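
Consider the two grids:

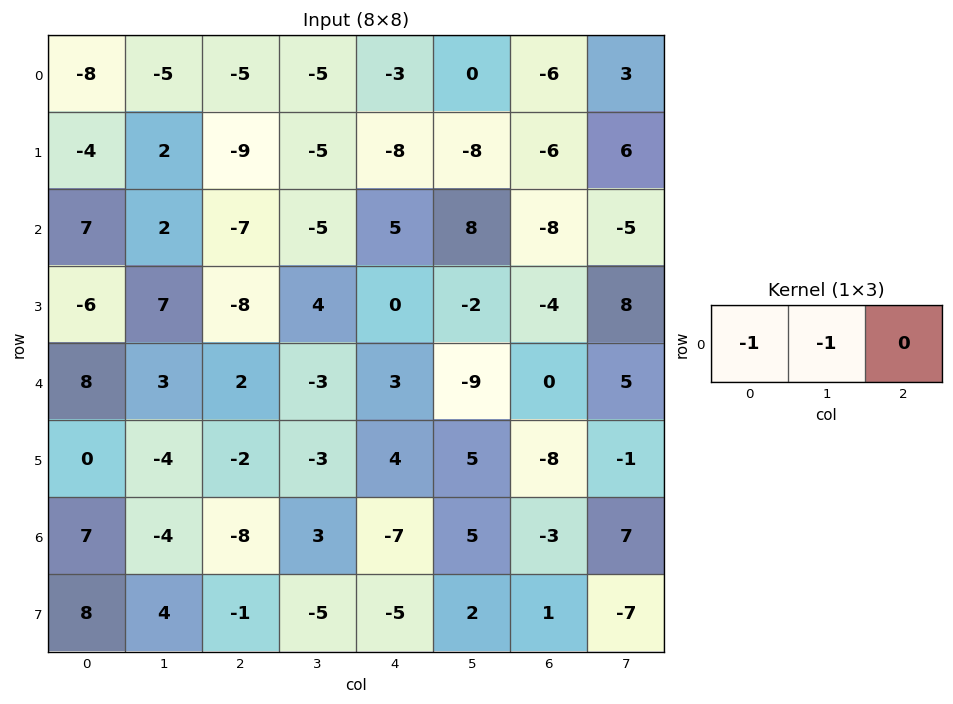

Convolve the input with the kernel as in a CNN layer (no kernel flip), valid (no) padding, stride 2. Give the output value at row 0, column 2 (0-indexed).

3

The receptive field on the input at this output position is [-3 0 -6]. Elementwise product with the kernel and sum: -3·-1 + 0·-1.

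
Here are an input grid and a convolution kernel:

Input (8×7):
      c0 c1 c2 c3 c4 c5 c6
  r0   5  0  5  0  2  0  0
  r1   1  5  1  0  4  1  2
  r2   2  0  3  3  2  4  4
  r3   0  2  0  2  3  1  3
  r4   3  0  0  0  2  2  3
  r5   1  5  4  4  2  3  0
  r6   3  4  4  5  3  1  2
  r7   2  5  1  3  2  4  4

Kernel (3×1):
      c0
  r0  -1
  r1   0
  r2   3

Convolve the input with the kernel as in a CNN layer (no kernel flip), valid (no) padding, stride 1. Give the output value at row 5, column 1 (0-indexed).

10

The receptive field on the input at this output position is [5 / 4 / 5]. Elementwise product with the kernel and sum: 5·-1 + 5·3.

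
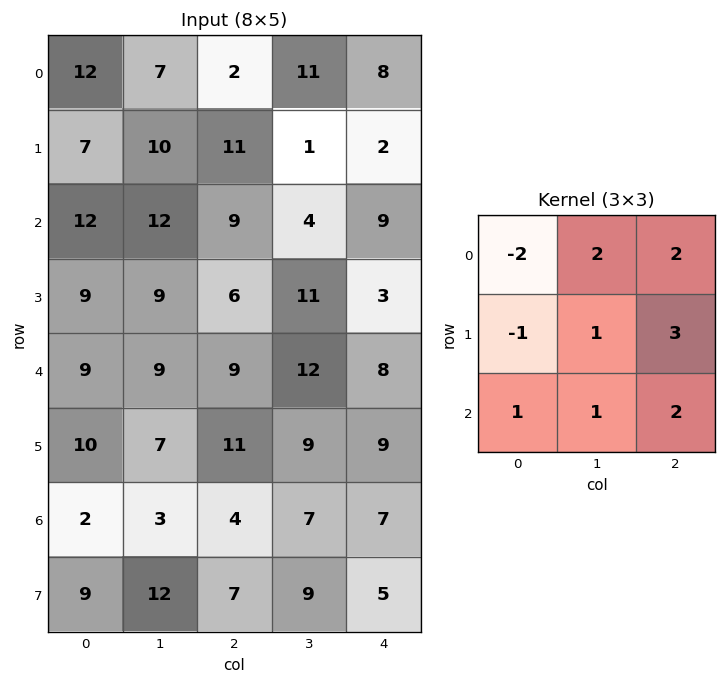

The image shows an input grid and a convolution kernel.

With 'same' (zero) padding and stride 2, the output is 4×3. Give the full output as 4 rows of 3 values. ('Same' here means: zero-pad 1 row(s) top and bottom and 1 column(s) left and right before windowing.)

Output[0,0]: The receptive field on the zero-padded input at this output position is [0 0 0 / 0 12 7 / 0 7 10]. Elementwise product with the kernel and sum: 0·-2 + 0·2 + 0·2 + 0·-1 + 12·1 + 7·3 + 0·1 + 7·1 + 10·2.
Output[0,1]: The receptive field on the zero-padded input at this output position is [0 0 0 / 7 2 11 / 10 11 1]. Elementwise product with the kernel and sum: 0·-2 + 0·2 + 0·2 + 7·-1 + 2·1 + 11·3 + 10·1 + 11·1 + 1·2.

60 51 0
109 50 21
96 88 -2
78 85 14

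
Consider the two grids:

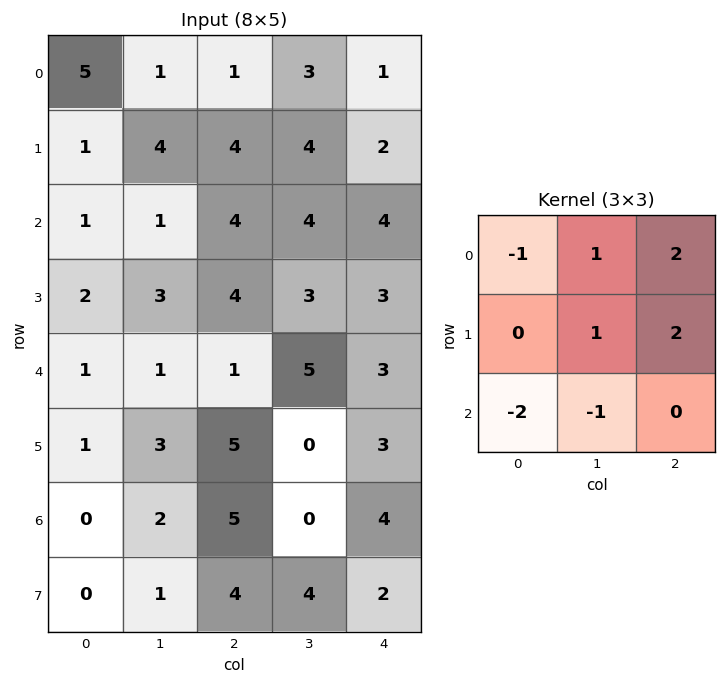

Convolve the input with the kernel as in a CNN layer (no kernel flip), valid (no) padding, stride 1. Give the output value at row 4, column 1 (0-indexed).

6

The receptive field on the input at this output position is [1 1 5 / 3 5 0 / 2 5 0]. Elementwise product with the kernel and sum: 1·-1 + 1·1 + 5·2 + 5·1 + 0·2 + 2·-2 + 5·-1.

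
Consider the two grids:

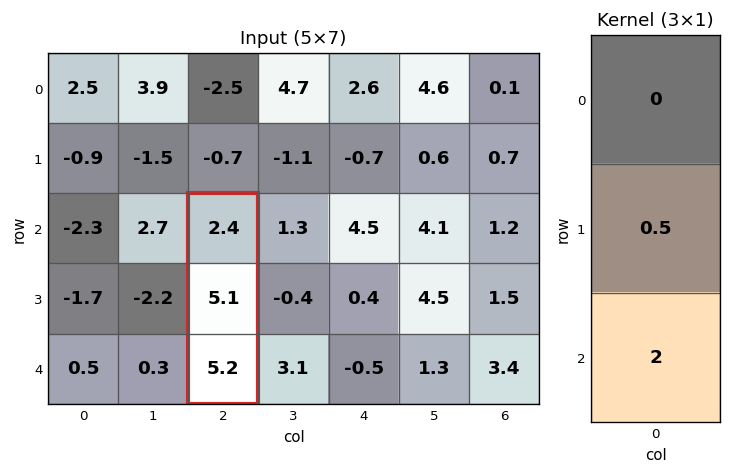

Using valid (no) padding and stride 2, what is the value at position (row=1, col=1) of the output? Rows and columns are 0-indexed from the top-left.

The receptive field on the input at this output position is [2.4 / 5.1 / 5.2]. Elementwise product with the kernel and sum: 5.1·0.5 + 5.2·2.

12.95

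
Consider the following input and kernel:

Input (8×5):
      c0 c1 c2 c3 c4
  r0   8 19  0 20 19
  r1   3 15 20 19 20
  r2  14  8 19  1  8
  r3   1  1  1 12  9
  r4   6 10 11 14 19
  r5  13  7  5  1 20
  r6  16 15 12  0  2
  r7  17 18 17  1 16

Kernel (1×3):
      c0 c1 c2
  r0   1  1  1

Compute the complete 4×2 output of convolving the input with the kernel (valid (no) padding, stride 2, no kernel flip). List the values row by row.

27 39
41 28
27 44
43 14

Output[0,0]: The receptive field on the input at this output position is [8 19 0]. Elementwise product with the kernel and sum: 8·1 + 19·1 + 0·1.
Output[0,1]: The receptive field on the input at this output position is [0 20 19]. Elementwise product with the kernel and sum: 0·1 + 20·1 + 19·1.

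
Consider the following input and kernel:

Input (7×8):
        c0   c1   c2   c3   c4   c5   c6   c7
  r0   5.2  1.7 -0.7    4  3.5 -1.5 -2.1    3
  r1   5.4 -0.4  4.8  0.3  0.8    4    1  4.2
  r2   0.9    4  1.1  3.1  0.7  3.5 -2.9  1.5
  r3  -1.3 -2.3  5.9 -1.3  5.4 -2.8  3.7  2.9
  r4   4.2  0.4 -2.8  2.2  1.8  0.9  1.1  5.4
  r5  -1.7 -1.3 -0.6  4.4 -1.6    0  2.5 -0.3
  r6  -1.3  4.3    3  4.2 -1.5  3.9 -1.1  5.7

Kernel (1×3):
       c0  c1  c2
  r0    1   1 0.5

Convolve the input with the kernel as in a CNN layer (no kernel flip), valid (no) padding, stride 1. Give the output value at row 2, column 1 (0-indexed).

The receptive field on the input at this output position is [4 1.1 3.1]. Elementwise product with the kernel and sum: 4·1 + 1.1·1 + 3.1·0.5.

6.65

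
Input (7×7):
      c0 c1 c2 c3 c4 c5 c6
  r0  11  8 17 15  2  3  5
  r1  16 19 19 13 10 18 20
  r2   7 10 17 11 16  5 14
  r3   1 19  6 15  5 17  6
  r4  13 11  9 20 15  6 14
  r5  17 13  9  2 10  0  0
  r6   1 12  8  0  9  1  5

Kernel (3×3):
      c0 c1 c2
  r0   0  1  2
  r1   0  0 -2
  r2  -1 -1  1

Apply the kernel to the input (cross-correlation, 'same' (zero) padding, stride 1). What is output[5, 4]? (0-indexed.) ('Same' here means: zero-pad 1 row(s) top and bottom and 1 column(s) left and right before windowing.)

19

The receptive field on the zero-padded input at this output position is [20 15 6 / 2 10 0 / 0 9 1]. Elementwise product with the kernel and sum: 15·1 + 6·2 + 0·-2 + 0·-1 + 9·-1 + 1·1.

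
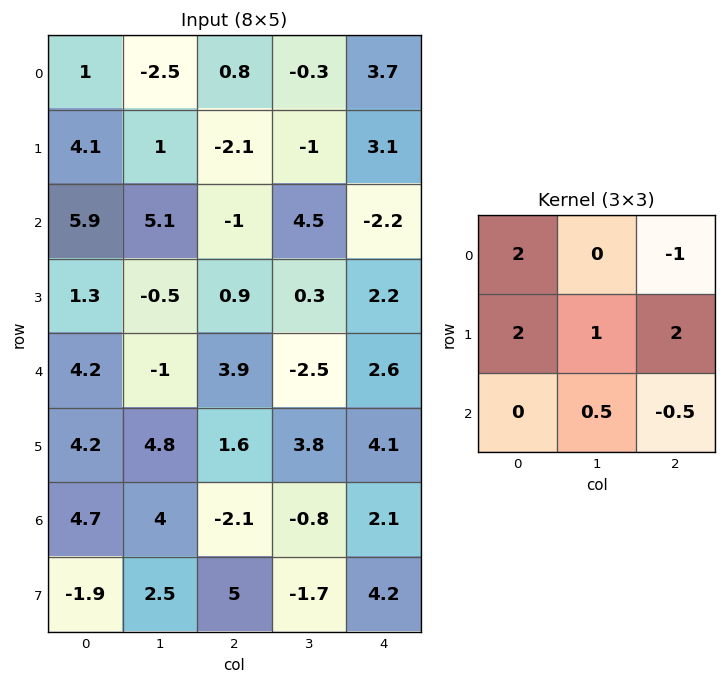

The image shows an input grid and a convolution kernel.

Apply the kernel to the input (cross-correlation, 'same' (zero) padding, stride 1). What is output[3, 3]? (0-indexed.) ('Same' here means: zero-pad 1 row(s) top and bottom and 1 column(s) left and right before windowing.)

The receptive field on the zero-padded input at this output position is [-1 4.5 -2.2 / 0.9 0.3 2.2 / 3.9 -2.5 2.6]. Elementwise product with the kernel and sum: -1·2 + -2.2·-1 + 0.9·2 + 0.3·1 + 2.2·2 + -2.5·0.5 + 2.6·-0.5.

4.15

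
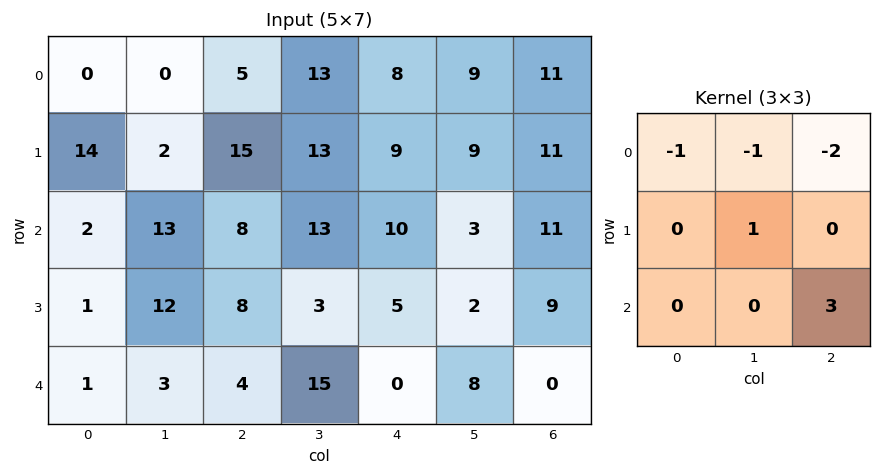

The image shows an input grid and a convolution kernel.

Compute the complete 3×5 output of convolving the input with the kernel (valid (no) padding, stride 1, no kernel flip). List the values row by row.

Output[0,0]: The receptive field on the input at this output position is [0 0 5 / 14 2 15 / 2 13 8]. Elementwise product with the kernel and sum: 0·-1 + 0·-1 + 5·-2 + 2·1 + 8·3.
Output[0,1]: The receptive field on the input at this output position is [0 5 13 / 2 15 13 / 13 8 13]. Elementwise product with the kernel and sum: 0·-1 + 5·-1 + 13·-2 + 15·1 + 13·3.

16 23 9 -21 3
-9 -26 -18 -24 -10
-7 6 -38 0 -33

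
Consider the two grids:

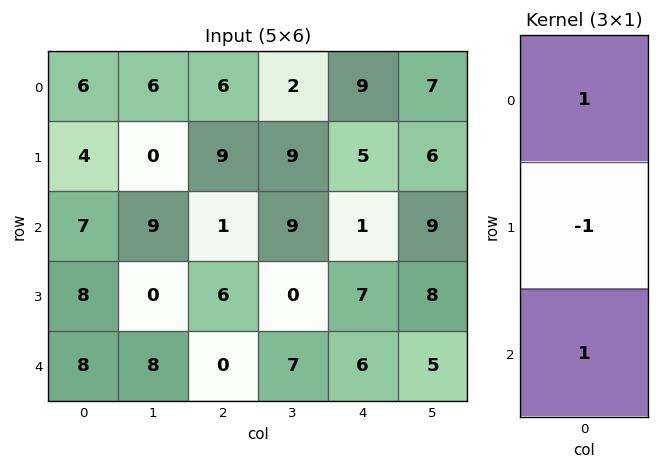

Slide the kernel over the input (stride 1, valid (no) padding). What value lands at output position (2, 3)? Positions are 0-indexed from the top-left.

The receptive field on the input at this output position is [9 / 0 / 7]. Elementwise product with the kernel and sum: 9·1 + 0·-1 + 7·1.

16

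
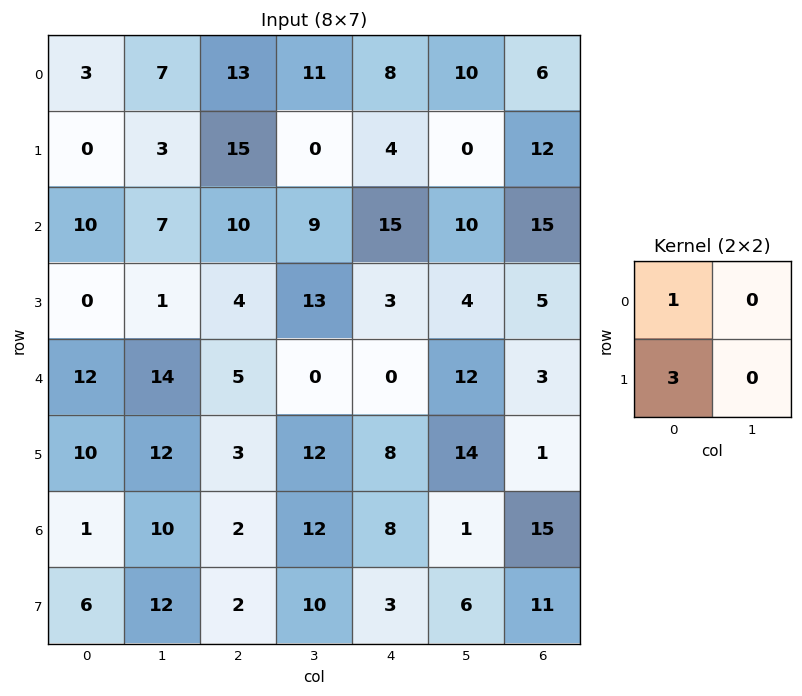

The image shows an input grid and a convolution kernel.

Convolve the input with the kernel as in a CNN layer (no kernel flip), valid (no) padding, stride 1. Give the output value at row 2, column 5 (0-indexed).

The receptive field on the input at this output position is [10 15 / 4 5]. Elementwise product with the kernel and sum: 10·1 + 4·3.

22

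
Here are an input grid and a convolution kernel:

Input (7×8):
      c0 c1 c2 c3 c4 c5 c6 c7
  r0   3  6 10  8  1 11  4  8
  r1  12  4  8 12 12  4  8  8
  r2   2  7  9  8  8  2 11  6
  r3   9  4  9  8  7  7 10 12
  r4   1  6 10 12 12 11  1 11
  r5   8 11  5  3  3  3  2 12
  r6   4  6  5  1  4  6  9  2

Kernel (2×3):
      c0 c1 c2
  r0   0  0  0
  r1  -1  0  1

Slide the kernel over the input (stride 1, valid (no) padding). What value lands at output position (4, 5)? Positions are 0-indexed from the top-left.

The receptive field on the input at this output position is [11 1 11 / 3 2 12]. Elementwise product with the kernel and sum: 3·-1 + 12·1.

9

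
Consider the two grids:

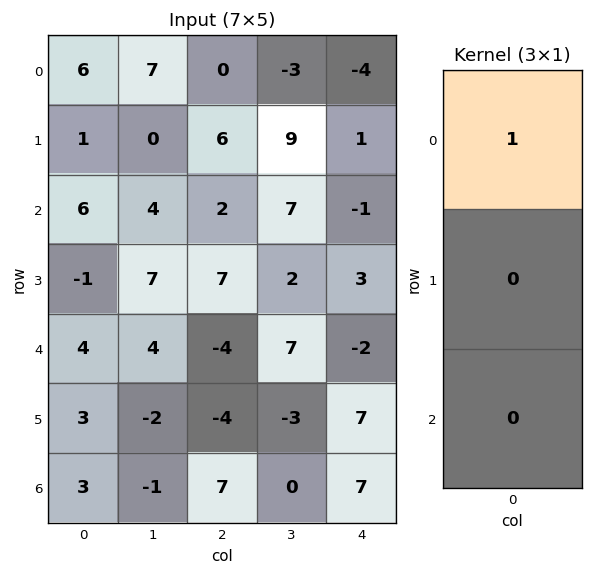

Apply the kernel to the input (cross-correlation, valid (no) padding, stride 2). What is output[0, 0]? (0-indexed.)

6

The receptive field on the input at this output position is [6 / 1 / 6]. Elementwise product with the kernel and sum: 6·1.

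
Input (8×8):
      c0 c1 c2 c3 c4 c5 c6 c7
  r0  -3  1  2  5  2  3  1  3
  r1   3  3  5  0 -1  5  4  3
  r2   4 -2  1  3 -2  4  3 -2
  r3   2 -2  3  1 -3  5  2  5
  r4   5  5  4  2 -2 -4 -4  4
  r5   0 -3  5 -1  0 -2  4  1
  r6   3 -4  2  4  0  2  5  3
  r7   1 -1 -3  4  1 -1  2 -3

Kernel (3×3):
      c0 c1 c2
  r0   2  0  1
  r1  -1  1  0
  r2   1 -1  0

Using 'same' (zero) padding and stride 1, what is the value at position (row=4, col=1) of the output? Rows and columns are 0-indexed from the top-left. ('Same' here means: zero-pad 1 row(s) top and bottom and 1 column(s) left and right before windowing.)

10

The receptive field on the zero-padded input at this output position is [2 -2 3 / 5 5 4 / 0 -3 5]. Elementwise product with the kernel and sum: 2·2 + 3·1 + 5·-1 + 5·1 + 0·1 + -3·-1.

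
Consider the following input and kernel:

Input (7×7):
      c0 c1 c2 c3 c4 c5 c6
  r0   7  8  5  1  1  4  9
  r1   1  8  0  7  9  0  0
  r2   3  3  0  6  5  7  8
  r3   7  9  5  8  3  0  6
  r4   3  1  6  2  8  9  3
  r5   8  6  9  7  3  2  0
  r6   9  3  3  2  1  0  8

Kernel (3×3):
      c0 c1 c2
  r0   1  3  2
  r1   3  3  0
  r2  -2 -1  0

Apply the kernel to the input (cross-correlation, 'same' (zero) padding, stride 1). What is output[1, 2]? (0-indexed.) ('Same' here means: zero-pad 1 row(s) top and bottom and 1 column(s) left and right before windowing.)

43

The receptive field on the zero-padded input at this output position is [8 5 1 / 8 0 7 / 3 0 6]. Elementwise product with the kernel and sum: 8·1 + 5·3 + 1·2 + 8·3 + 0·3 + 3·-2 + 0·-1.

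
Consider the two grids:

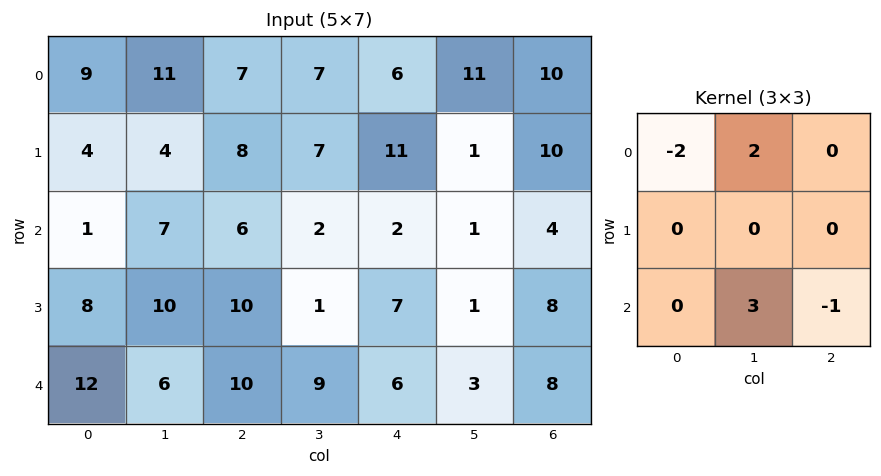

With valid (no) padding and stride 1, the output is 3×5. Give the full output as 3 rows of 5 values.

Output[0,0]: The receptive field on the input at this output position is [9 11 7 / 4 4 8 / 1 7 6]. Elementwise product with the kernel and sum: 9·-2 + 11·2 + 7·3 + 6·-1.
Output[0,1]: The receptive field on the input at this output position is [11 7 7 / 4 8 7 / 7 6 2]. Elementwise product with the kernel and sum: 11·-2 + 7·2 + 6·3 + 2·-1.

19 8 4 3 9
20 37 -6 28 -25
20 19 13 15 -1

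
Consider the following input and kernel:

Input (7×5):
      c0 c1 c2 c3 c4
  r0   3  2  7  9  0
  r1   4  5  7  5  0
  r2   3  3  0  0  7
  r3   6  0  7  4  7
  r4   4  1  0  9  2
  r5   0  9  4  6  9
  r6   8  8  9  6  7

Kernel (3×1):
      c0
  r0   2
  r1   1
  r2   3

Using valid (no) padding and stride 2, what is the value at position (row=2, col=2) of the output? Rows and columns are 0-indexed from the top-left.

34

The receptive field on the input at this output position is [2 / 9 / 7]. Elementwise product with the kernel and sum: 2·2 + 9·1 + 7·3.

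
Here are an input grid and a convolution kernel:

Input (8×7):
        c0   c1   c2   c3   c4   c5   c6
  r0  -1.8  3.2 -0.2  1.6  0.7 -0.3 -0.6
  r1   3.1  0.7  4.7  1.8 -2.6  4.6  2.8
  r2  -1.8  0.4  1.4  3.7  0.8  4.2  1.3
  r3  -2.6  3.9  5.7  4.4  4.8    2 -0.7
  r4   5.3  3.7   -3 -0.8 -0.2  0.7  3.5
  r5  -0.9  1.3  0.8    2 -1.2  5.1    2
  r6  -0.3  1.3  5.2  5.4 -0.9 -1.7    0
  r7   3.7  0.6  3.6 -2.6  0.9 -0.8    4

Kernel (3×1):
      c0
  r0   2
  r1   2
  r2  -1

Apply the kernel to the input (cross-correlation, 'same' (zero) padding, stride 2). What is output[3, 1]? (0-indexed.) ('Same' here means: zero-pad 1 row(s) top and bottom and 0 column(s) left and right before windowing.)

The receptive field on the zero-padded input at this output position is [0.8 / 5.2 / 3.6]. Elementwise product with the kernel and sum: 0.8·2 + 5.2·2 + 3.6·-1.

8.4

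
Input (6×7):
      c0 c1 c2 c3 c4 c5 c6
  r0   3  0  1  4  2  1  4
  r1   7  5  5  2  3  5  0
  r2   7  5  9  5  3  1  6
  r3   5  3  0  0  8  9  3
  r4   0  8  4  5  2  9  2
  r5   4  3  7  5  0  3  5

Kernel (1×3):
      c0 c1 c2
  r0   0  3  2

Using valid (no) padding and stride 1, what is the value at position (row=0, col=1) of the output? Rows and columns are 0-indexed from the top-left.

The receptive field on the input at this output position is [0 1 4]. Elementwise product with the kernel and sum: 1·3 + 4·2.

11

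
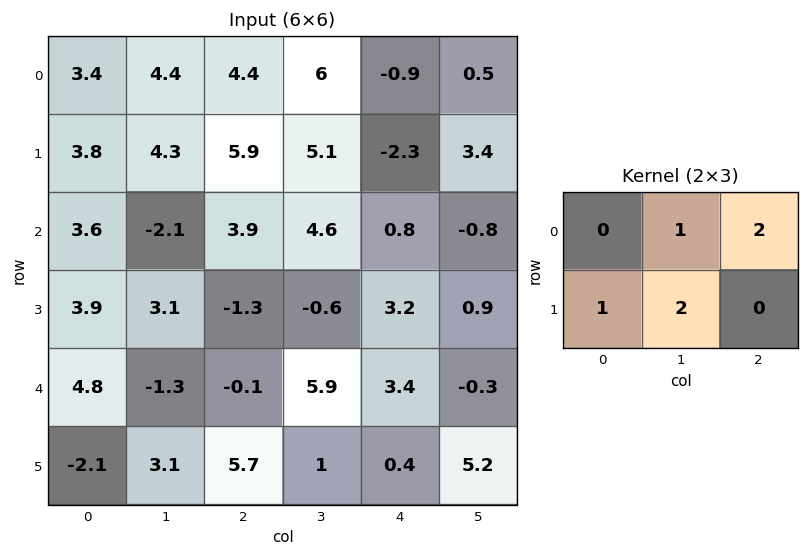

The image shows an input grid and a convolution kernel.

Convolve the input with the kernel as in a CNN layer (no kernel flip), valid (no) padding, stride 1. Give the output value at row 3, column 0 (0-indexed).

2.7

The receptive field on the input at this output position is [3.9 3.1 -1.3 / 4.8 -1.3 -0.1]. Elementwise product with the kernel and sum: 3.1·1 + -1.3·2 + 4.8·1 + -1.3·2.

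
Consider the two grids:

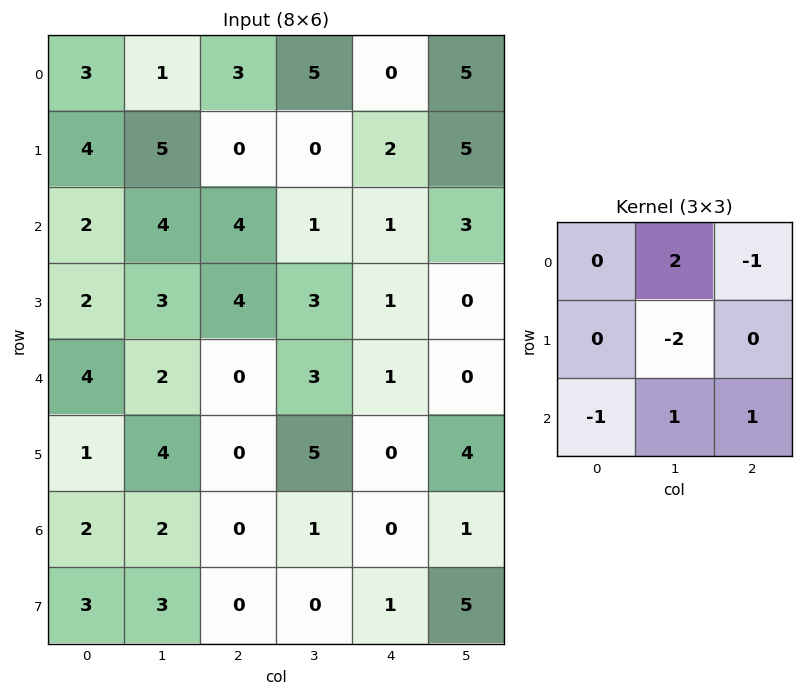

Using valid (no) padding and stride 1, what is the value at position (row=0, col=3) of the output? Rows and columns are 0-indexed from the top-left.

The receptive field on the input at this output position is [5 0 5 / 0 2 5 / 1 1 3]. Elementwise product with the kernel and sum: 0·2 + 5·-1 + 2·-2 + 1·-1 + 1·1 + 3·1.

-6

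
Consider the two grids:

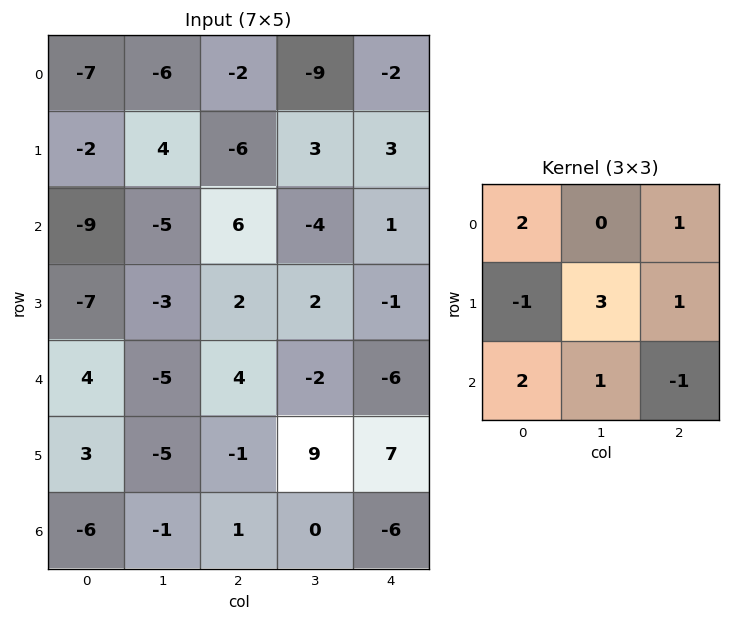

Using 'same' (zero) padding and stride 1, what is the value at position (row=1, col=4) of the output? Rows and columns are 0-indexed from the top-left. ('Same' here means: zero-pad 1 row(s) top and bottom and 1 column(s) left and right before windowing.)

The receptive field on the zero-padded input at this output position is [-9 -2 0 / 3 3 0 / -4 1 0]. Elementwise product with the kernel and sum: -9·2 + 0·1 + 3·-1 + 3·3 + 0·1 + -4·2 + 1·1 + 0·-1.

-19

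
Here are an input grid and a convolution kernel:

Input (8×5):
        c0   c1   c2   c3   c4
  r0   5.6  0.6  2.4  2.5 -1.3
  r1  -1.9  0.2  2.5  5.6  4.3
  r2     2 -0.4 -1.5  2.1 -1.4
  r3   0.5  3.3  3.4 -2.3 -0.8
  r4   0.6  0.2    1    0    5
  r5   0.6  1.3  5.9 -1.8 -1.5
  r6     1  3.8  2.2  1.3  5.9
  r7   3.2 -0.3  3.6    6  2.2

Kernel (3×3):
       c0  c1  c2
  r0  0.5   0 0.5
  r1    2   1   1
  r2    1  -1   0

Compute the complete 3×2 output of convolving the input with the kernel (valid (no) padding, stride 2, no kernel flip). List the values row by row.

Output[0,0]: The receptive field on the input at this output position is [5.6 0.6 2.4 / -1.9 0.2 2.5 / 2 -0.4 -1.5]. Elementwise product with the kernel and sum: 5.6·0.5 + 2.4·0.5 + -1.9·2 + 0.2·1 + 2.5·1 + 2·1 + -0.4·-1.

5.3 11.85
8.35 3.25
6.4 12.4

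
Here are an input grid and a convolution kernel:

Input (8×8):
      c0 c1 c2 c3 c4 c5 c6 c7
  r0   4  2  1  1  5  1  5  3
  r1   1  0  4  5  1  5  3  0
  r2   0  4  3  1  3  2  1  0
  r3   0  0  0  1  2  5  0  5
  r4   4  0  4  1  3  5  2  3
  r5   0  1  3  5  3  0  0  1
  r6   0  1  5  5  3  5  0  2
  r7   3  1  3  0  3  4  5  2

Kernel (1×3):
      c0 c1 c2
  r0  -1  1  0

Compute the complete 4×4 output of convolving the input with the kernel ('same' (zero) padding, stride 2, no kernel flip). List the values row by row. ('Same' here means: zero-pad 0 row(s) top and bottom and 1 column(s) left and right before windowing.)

4 -1 4 4
0 -1 2 -1
4 4 2 -3
0 4 -2 -5

Output[0,0]: The receptive field on the zero-padded input at this output position is [0 4 2]. Elementwise product with the kernel and sum: 0·-1 + 4·1.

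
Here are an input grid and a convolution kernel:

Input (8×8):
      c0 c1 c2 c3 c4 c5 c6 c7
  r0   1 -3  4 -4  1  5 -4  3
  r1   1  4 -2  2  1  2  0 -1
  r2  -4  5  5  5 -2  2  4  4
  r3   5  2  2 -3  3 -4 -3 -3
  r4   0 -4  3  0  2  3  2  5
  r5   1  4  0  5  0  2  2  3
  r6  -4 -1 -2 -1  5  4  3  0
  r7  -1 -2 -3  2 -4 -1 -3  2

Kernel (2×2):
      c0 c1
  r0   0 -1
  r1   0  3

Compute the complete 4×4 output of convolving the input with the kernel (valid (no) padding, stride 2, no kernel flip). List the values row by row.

15 10 1 -6
1 -14 -14 -13
16 15 3 4
-5 7 -7 6

Output[0,0]: The receptive field on the input at this output position is [1 -3 / 1 4]. Elementwise product with the kernel and sum: -3·-1 + 4·3.
Output[0,1]: The receptive field on the input at this output position is [4 -4 / -2 2]. Elementwise product with the kernel and sum: -4·-1 + 2·3.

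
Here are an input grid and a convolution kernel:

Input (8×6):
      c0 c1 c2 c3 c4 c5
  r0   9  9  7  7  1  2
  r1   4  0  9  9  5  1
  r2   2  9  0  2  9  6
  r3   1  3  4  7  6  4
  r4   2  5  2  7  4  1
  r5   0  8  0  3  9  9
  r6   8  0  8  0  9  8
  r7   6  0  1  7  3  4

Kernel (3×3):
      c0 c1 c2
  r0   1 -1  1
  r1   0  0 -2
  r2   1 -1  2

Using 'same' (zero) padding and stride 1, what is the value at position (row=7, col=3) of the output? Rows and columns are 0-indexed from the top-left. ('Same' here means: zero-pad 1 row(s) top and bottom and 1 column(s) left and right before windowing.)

The receptive field on the zero-padded input at this output position is [8 0 9 / 1 7 3 / 0 0 0]. Elementwise product with the kernel and sum: 8·1 + 0·-1 + 9·1 + 3·-2 + 0·1 + 0·-1 + 0·2.

11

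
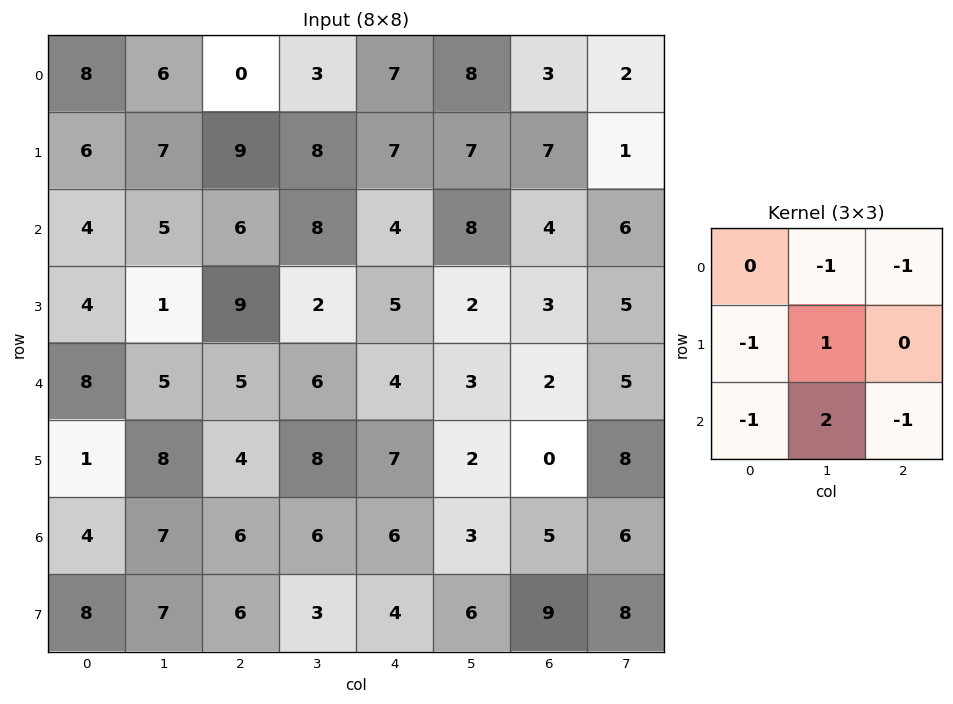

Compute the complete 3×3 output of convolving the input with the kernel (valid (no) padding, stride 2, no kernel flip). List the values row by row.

Output[0,0]: The receptive field on the input at this output position is [8 6 0 / 6 7 9 / 4 5 6]. Elementwise product with the kernel and sum: 6·-1 + 0·-1 + 6·-1 + 7·1 + 4·-1 + 5·2 + 6·-1.

-5 -5 -3
-17 -16 -15
1 -6 -15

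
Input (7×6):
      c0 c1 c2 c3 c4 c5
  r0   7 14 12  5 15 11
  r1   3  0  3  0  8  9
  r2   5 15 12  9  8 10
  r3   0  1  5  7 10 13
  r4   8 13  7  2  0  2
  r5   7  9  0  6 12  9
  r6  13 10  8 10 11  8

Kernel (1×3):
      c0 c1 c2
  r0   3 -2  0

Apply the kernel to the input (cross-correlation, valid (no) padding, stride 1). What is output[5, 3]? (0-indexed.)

-6

The receptive field on the input at this output position is [6 12 9]. Elementwise product with the kernel and sum: 6·3 + 12·-2.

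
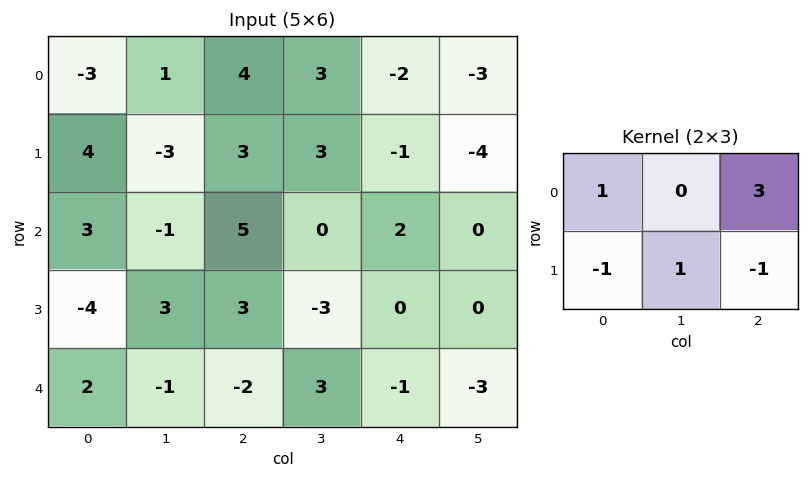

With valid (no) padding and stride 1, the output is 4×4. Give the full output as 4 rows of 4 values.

-1 13 -1 -6
4 12 -7 -7
22 2 5 3
4 -10 9 -4

Output[0,0]: The receptive field on the input at this output position is [-3 1 4 / 4 -3 3]. Elementwise product with the kernel and sum: -3·1 + 4·3 + 4·-1 + -3·1 + 3·-1.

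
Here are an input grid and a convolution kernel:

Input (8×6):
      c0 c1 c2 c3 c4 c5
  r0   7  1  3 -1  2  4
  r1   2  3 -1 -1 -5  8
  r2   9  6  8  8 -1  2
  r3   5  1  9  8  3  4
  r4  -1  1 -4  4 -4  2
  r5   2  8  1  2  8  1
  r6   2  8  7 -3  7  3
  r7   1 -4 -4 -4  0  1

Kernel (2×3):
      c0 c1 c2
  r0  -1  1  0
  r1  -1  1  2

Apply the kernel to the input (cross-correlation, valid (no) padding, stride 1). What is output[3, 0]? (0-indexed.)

The receptive field on the input at this output position is [5 1 9 / -1 1 -4]. Elementwise product with the kernel and sum: 5·-1 + 1·1 + -1·-1 + 1·1 + -4·2.

-10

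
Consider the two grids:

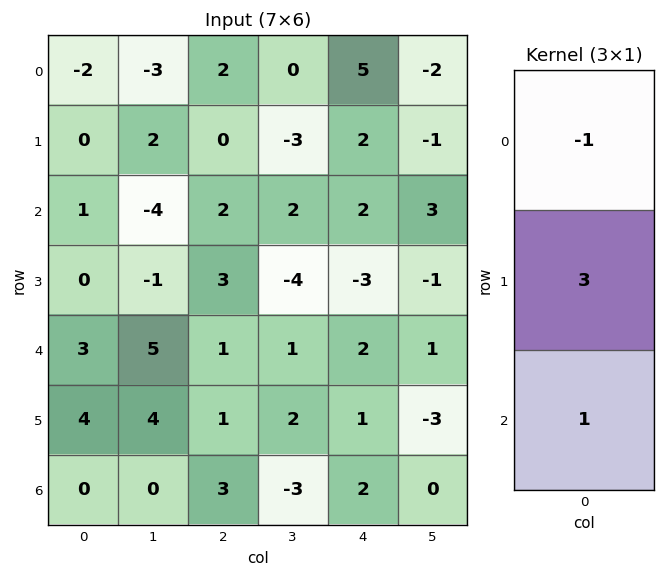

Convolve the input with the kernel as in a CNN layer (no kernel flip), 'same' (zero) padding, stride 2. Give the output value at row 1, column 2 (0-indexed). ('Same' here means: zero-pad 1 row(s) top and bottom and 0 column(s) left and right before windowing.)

The receptive field on the zero-padded input at this output position is [2 / 2 / -3]. Elementwise product with the kernel and sum: 2·-1 + 2·3 + -3·1.

1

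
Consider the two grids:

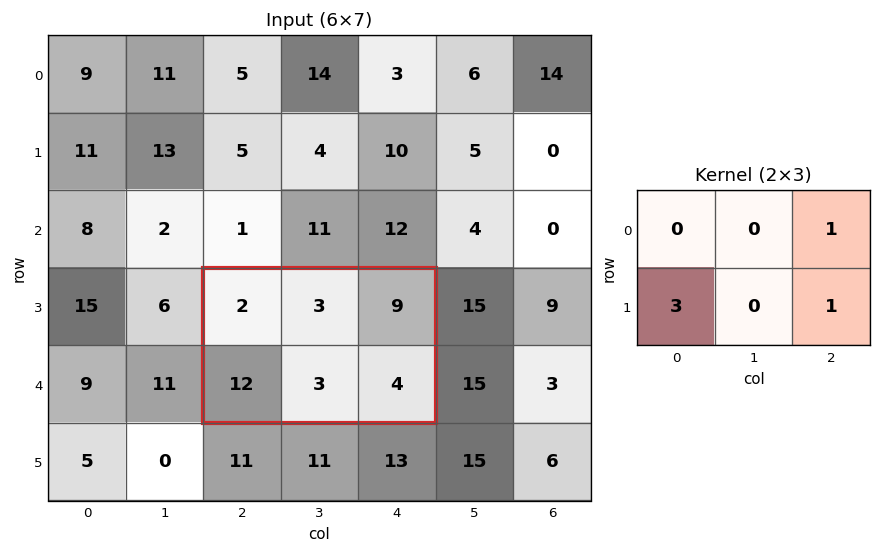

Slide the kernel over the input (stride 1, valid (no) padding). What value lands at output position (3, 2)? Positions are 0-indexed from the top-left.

49

The receptive field on the input at this output position is [2 3 9 / 12 3 4]. Elementwise product with the kernel and sum: 9·1 + 12·3 + 4·1.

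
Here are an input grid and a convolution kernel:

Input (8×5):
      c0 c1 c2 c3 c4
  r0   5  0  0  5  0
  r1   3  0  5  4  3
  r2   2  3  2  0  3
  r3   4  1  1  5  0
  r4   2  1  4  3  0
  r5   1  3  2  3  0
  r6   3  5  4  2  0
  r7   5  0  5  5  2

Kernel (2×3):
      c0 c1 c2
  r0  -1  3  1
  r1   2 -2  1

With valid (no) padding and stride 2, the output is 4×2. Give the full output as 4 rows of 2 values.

Output[0,0]: The receptive field on the input at this output position is [5 0 0 / 3 0 5]. Elementwise product with the kernel and sum: 5·-1 + 0·3 + 0·1 + 3·2 + 0·-2 + 5·1.

6 20
16 -7
3 3
31 4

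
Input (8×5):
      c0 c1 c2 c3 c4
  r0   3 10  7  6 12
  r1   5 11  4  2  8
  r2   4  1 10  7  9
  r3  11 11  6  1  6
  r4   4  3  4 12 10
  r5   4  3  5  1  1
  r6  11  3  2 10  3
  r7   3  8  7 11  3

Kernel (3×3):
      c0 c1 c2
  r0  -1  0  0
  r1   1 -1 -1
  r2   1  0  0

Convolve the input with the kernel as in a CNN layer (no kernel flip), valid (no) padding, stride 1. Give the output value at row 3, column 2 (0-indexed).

-19

The receptive field on the input at this output position is [6 1 6 / 4 12 10 / 5 1 1]. Elementwise product with the kernel and sum: 6·-1 + 4·1 + 12·-1 + 10·-1 + 5·1.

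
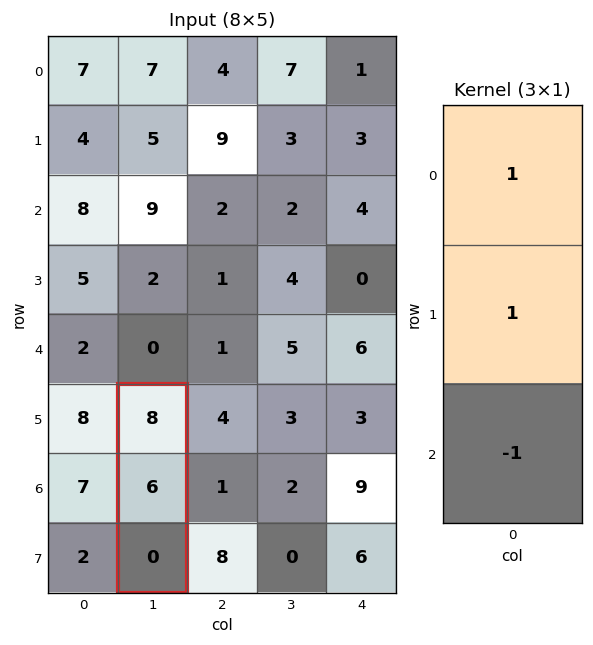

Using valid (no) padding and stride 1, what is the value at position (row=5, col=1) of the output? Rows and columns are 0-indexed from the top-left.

14

The receptive field on the input at this output position is [8 / 6 / 0]. Elementwise product with the kernel and sum: 8·1 + 6·1 + 0·-1.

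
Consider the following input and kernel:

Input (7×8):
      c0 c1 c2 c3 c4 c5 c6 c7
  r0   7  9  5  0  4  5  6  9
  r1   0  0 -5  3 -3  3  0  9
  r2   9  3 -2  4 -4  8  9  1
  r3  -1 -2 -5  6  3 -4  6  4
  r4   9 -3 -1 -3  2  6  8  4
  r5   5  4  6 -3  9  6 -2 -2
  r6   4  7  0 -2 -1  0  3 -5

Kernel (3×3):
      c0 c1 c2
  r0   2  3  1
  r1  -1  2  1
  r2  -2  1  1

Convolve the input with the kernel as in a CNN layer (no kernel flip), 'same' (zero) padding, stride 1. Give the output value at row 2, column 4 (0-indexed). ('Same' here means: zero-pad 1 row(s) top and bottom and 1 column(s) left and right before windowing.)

The receptive field on the zero-padded input at this output position is [3 -3 3 / 4 -4 8 / 6 3 -4]. Elementwise product with the kernel and sum: 3·2 + -3·3 + 3·1 + 4·-1 + -4·2 + 8·1 + 6·-2 + 3·1 + -4·1.

-17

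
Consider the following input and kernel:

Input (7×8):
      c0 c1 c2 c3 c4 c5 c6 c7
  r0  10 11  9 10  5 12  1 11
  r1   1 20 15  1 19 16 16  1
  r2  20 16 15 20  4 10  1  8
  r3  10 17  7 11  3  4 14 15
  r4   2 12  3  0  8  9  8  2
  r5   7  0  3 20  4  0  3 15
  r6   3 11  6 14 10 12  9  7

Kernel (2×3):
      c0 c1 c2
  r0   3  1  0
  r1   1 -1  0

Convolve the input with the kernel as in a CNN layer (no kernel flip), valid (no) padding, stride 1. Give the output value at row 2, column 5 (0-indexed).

21

The receptive field on the input at this output position is [10 1 8 / 4 14 15]. Elementwise product with the kernel and sum: 10·3 + 1·1 + 4·1 + 14·-1.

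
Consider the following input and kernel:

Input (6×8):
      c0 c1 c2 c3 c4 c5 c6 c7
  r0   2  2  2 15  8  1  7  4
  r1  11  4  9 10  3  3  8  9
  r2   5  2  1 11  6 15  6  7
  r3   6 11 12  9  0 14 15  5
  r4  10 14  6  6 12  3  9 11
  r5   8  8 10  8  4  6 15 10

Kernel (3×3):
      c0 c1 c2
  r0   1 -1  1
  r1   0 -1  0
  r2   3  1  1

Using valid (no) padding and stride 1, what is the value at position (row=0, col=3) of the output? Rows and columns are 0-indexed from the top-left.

59

The receptive field on the input at this output position is [15 8 1 / 10 3 3 / 11 6 15]. Elementwise product with the kernel and sum: 15·1 + 8·-1 + 1·1 + 3·-1 + 11·3 + 6·1 + 15·1.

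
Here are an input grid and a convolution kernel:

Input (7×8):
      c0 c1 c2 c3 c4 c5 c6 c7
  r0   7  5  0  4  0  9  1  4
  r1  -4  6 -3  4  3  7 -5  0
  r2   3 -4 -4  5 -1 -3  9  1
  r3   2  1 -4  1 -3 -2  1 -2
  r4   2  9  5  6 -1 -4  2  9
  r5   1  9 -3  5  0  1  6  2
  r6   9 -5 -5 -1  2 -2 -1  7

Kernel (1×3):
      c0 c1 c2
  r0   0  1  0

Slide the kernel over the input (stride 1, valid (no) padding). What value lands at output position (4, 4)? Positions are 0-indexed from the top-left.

The receptive field on the input at this output position is [-1 -4 2]. Elementwise product with the kernel and sum: -4·1.

-4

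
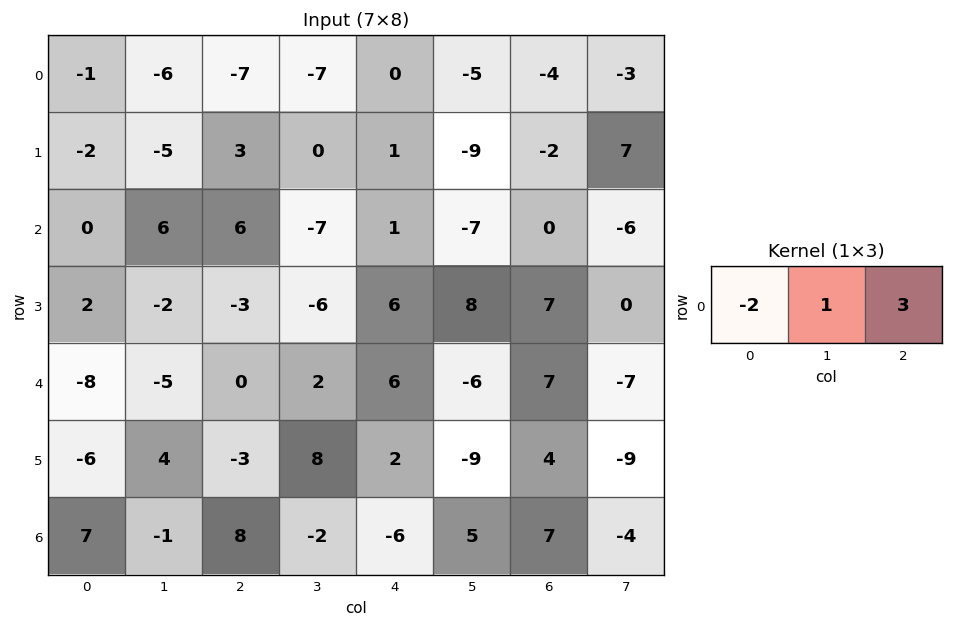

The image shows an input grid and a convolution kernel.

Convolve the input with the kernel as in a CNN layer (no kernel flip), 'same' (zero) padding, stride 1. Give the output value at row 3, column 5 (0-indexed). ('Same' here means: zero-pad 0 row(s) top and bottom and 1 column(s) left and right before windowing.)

The receptive field on the zero-padded input at this output position is [6 8 7]. Elementwise product with the kernel and sum: 6·-2 + 8·1 + 7·3.

17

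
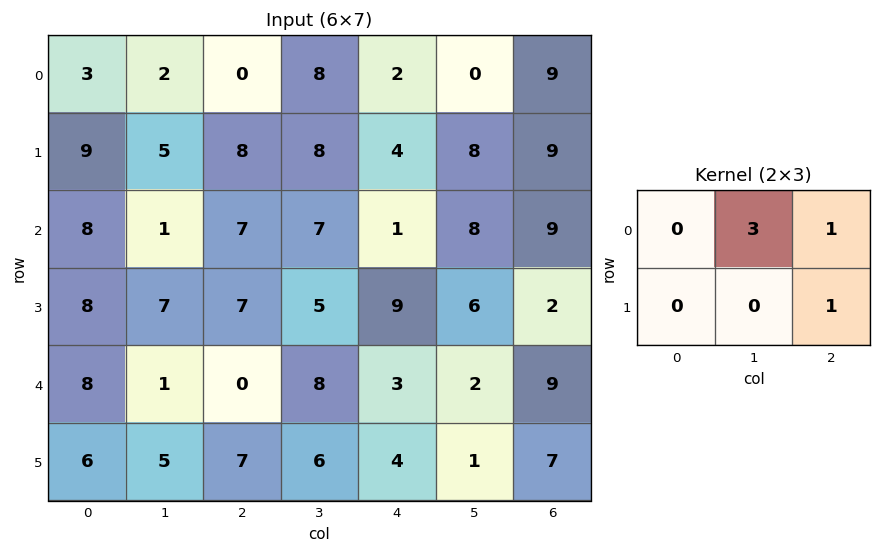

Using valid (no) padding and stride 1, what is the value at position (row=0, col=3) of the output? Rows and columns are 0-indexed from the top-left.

14

The receptive field on the input at this output position is [8 2 0 / 8 4 8]. Elementwise product with the kernel and sum: 2·3 + 0·1 + 8·1.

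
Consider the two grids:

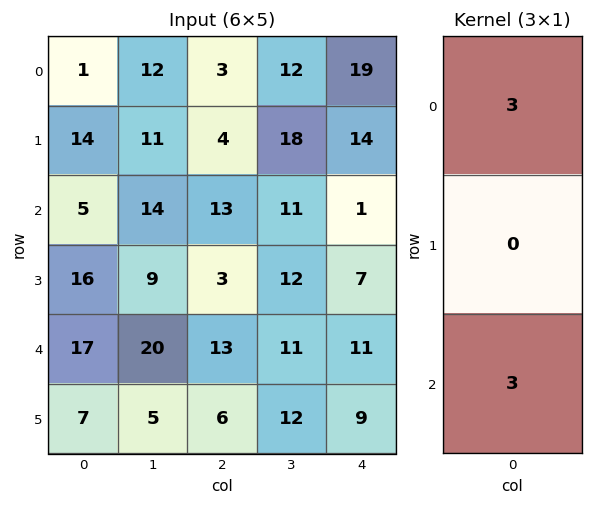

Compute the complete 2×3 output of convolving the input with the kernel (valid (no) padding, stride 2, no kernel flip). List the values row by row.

Output[0,0]: The receptive field on the input at this output position is [1 / 14 / 5]. Elementwise product with the kernel and sum: 1·3 + 5·3.
Output[0,1]: The receptive field on the input at this output position is [3 / 4 / 13]. Elementwise product with the kernel and sum: 3·3 + 13·3.

18 48 60
66 78 36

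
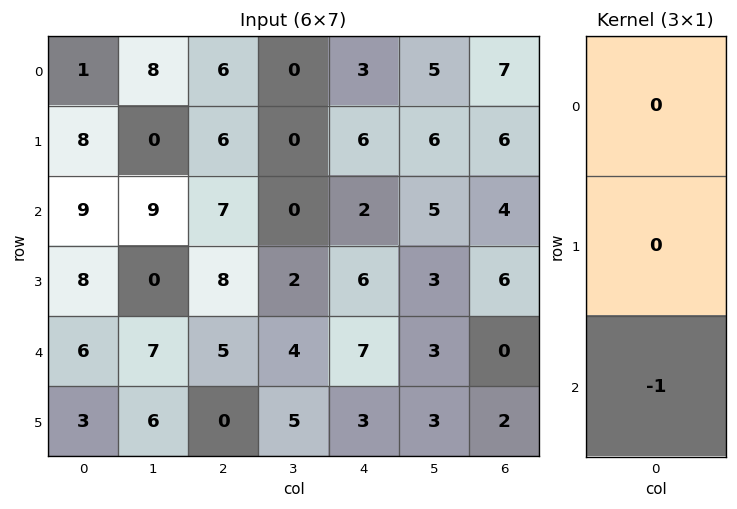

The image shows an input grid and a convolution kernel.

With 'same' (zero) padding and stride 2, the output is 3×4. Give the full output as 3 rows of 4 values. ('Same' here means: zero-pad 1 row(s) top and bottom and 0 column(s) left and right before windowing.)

-8 -6 -6 -6
-8 -8 -6 -6
-3 0 -3 -2

Output[0,0]: The receptive field on the zero-padded input at this output position is [0 / 1 / 8]. Elementwise product with the kernel and sum: 8·-1.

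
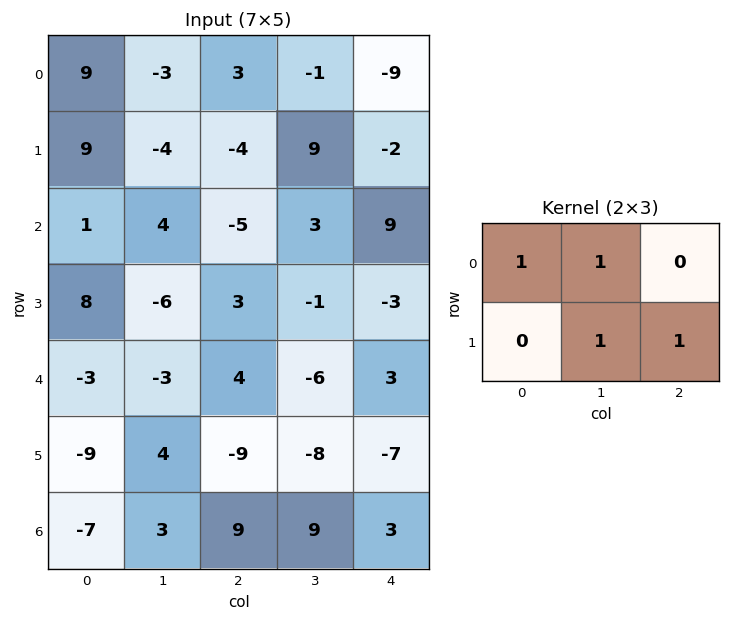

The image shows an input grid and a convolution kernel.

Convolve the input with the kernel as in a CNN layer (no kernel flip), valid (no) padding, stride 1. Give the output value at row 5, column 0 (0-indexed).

7

The receptive field on the input at this output position is [-9 4 -9 / -7 3 9]. Elementwise product with the kernel and sum: -9·1 + 4·1 + 3·1 + 9·1.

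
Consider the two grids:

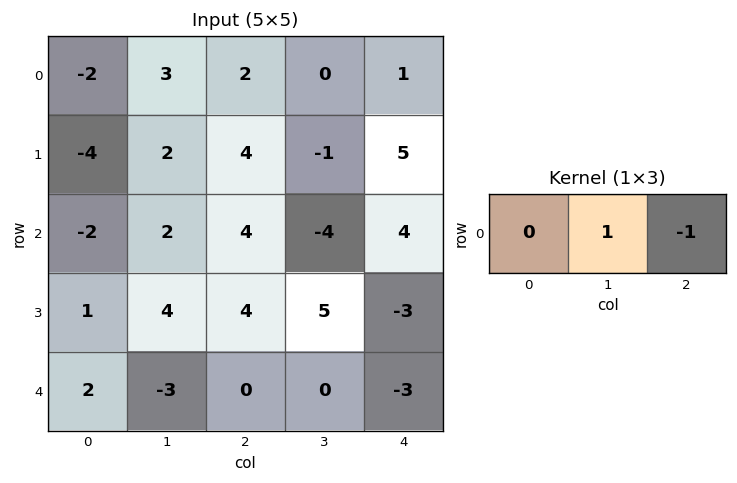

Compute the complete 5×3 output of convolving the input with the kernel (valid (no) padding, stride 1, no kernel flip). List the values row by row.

Output[0,0]: The receptive field on the input at this output position is [-2 3 2]. Elementwise product with the kernel and sum: 3·1 + 2·-1.
Output[0,1]: The receptive field on the input at this output position is [3 2 0]. Elementwise product with the kernel and sum: 2·1 + 0·-1.

1 2 -1
-2 5 -6
-2 8 -8
0 -1 8
-3 0 3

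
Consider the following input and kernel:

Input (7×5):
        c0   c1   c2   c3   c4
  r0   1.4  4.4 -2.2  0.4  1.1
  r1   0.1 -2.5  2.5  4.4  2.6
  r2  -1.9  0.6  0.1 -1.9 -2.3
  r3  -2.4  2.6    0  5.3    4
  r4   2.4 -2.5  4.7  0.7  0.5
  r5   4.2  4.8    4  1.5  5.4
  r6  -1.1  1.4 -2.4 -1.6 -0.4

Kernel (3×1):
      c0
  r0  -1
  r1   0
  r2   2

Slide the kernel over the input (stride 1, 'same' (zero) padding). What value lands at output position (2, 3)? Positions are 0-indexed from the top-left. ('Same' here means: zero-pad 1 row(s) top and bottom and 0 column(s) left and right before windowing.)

6.2

The receptive field on the zero-padded input at this output position is [4.4 / -1.9 / 5.3]. Elementwise product with the kernel and sum: 4.4·-1 + 5.3·2.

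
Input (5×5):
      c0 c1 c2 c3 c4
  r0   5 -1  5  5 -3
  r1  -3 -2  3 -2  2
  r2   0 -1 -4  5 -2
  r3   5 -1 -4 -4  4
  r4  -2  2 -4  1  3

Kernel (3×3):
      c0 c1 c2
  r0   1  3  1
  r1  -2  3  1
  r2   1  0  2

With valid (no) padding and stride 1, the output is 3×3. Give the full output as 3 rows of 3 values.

Output[0,0]: The receptive field on the input at this output position is [5 -1 5 / -3 -2 3 / 0 -1 -4]. Elementwise product with the kernel and sum: 5·1 + -1·3 + 5·1 + -3·-2 + -2·3 + 3·1 + 0·1 + -4·2.
Output[0,1]: The receptive field on the input at this output position is [-1 5 5 / -2 3 -2 / -1 -4 5]. Elementwise product with the kernel and sum: -1·1 + 5·3 + 5·1 + -2·-2 + 3·3 + -2·1 + -1·1 + 5·2.

2 39 -1
-16 -9 24
-34 -18 11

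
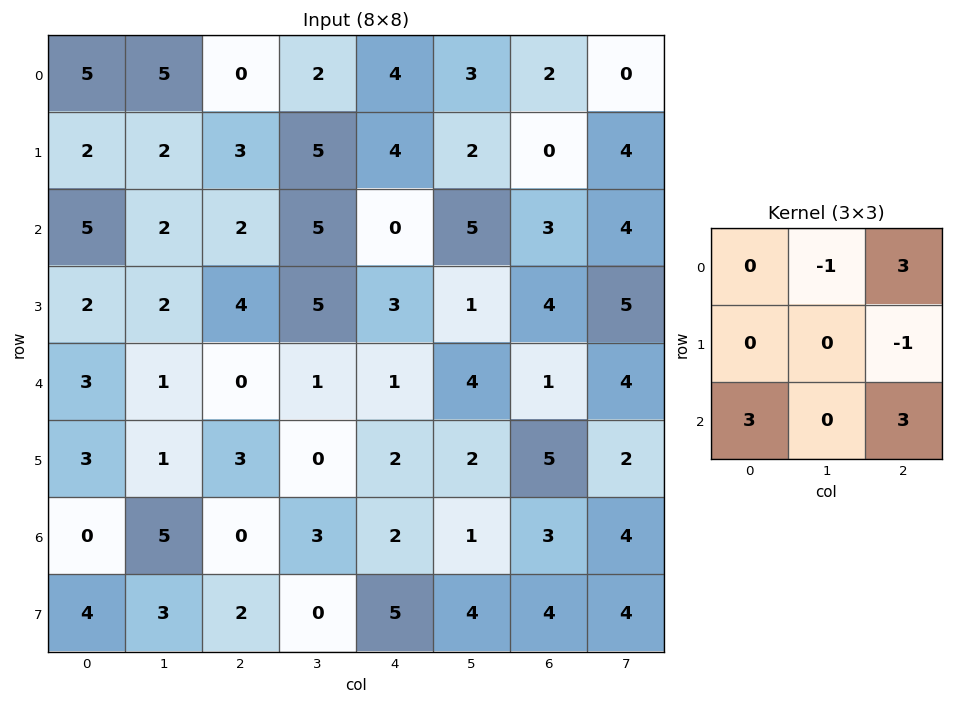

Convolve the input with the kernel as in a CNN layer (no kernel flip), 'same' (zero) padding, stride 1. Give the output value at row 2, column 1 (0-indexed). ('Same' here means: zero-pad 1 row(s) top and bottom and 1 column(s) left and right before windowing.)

23

The receptive field on the zero-padded input at this output position is [2 2 3 / 5 2 2 / 2 2 4]. Elementwise product with the kernel and sum: 2·-1 + 3·3 + 2·-1 + 2·3 + 4·3.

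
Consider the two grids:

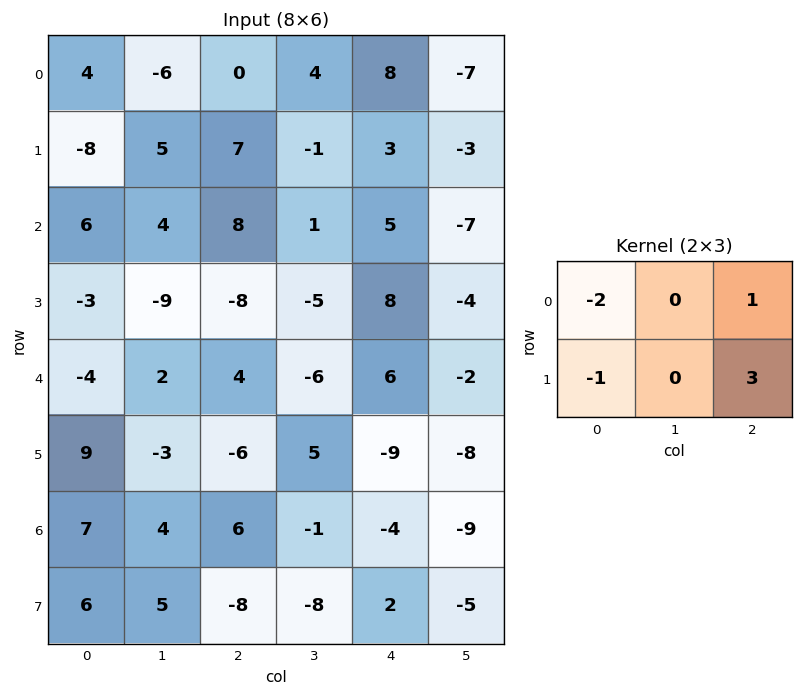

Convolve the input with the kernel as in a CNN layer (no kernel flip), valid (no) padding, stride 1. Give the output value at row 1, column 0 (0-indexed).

The receptive field on the input at this output position is [-8 5 7 / 6 4 8]. Elementwise product with the kernel and sum: -8·-2 + 7·1 + 6·-1 + 8·3.

41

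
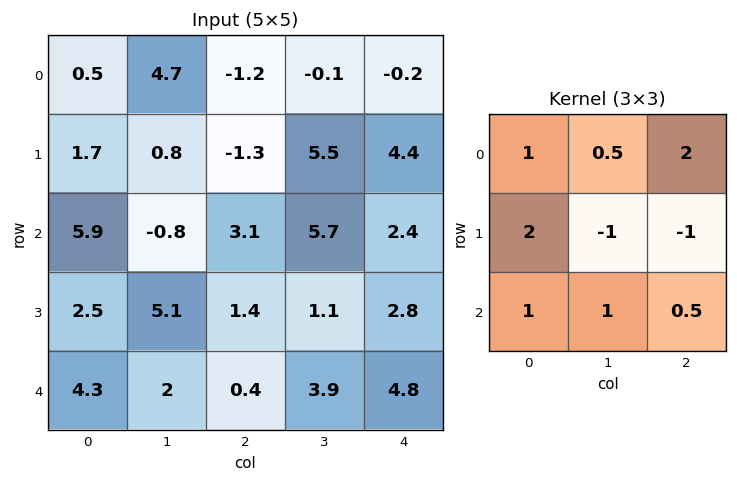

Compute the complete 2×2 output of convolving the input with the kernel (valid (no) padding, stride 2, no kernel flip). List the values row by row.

11 -4.15
16.7 16.35

Output[0,0]: The receptive field on the input at this output position is [0.5 4.7 -1.2 / 1.7 0.8 -1.3 / 5.9 -0.8 3.1]. Elementwise product with the kernel and sum: 0.5·1 + 4.7·0.5 + -1.2·2 + 1.7·2 + 0.8·-1 + -1.3·-1 + 5.9·1 + -0.8·1 + 3.1·0.5.
Output[0,1]: The receptive field on the input at this output position is [-1.2 -0.1 -0.2 / -1.3 5.5 4.4 / 3.1 5.7 2.4]. Elementwise product with the kernel and sum: -1.2·1 + -0.1·0.5 + -0.2·2 + -1.3·2 + 5.5·-1 + 4.4·-1 + 3.1·1 + 5.7·1 + 2.4·0.5.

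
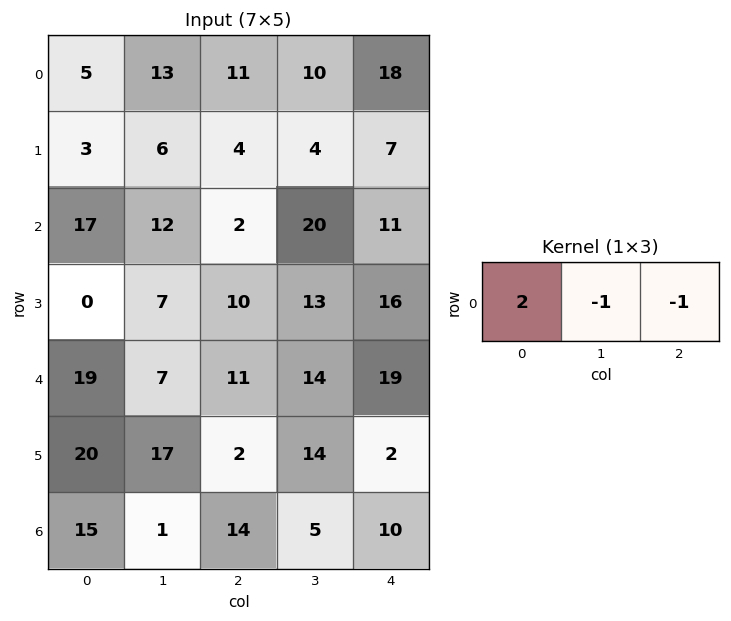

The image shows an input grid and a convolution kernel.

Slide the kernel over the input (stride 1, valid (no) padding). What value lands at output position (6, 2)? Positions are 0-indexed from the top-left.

13

The receptive field on the input at this output position is [14 5 10]. Elementwise product with the kernel and sum: 14·2 + 5·-1 + 10·-1.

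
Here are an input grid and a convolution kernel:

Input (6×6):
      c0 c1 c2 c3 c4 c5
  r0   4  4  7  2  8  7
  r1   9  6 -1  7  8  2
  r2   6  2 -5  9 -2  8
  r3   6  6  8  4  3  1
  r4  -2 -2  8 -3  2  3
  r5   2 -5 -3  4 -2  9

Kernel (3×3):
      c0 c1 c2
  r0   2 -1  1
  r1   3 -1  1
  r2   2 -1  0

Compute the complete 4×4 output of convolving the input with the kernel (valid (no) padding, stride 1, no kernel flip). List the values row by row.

41 38 -1 38
28 44 -15 50
23 20 21 30
27 -16 34 8

Output[0,0]: The receptive field on the input at this output position is [4 4 7 / 9 6 -1 / 6 2 -5]. Elementwise product with the kernel and sum: 4·2 + 4·-1 + 7·1 + 9·3 + 6·-1 + -1·1 + 6·2 + 2·-1.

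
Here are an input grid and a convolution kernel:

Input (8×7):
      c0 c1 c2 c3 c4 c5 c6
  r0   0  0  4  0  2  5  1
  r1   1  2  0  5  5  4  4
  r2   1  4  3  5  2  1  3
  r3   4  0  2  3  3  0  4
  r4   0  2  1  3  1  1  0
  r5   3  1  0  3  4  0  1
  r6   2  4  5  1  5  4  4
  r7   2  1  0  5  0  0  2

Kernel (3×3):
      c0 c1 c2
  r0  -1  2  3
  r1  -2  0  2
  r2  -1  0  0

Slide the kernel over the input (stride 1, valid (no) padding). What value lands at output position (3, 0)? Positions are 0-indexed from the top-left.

The receptive field on the input at this output position is [4 0 2 / 0 2 1 / 3 1 0]. Elementwise product with the kernel and sum: 4·-1 + 0·2 + 2·3 + 0·-2 + 1·2 + 3·-1.

1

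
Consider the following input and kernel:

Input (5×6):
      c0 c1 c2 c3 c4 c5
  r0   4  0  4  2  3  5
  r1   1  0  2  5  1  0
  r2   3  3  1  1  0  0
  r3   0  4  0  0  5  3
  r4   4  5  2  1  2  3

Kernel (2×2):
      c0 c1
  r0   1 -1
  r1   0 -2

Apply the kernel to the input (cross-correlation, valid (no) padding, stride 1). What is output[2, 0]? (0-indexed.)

The receptive field on the input at this output position is [3 3 / 0 4]. Elementwise product with the kernel and sum: 3·1 + 3·-1 + 4·-2.

-8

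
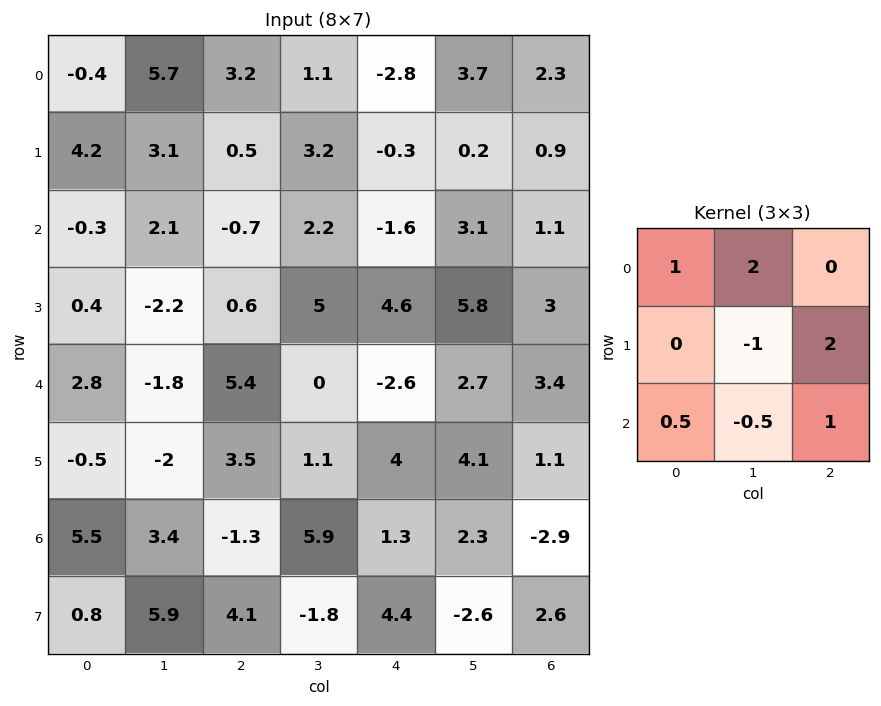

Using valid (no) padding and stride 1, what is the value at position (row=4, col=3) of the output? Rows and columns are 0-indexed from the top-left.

3.6

The receptive field on the input at this output position is [0 -2.6 2.7 / 1.1 4 4.1 / 5.9 1.3 2.3]. Elementwise product with the kernel and sum: 0·1 + -2.6·2 + 4·-1 + 4.1·2 + 5.9·0.5 + 1.3·-0.5 + 2.3·1.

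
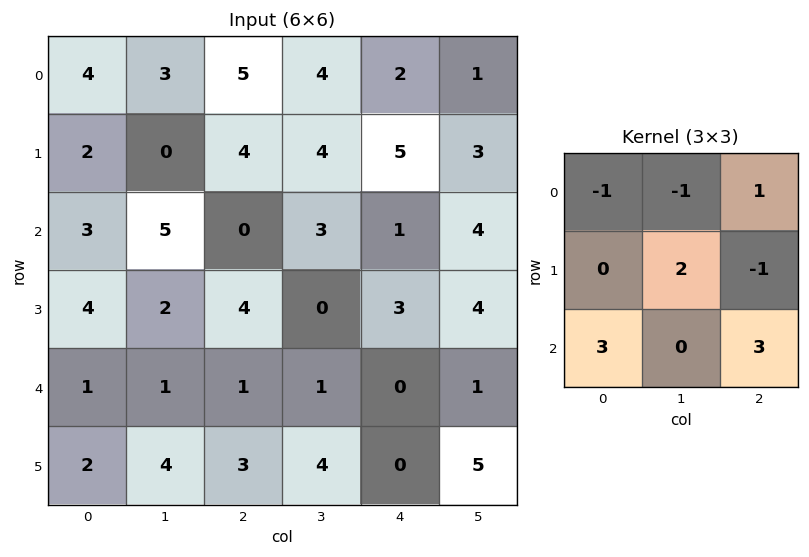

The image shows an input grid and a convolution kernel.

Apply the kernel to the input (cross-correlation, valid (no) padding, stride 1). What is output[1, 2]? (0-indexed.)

The receptive field on the input at this output position is [4 4 5 / 0 3 1 / 4 0 3]. Elementwise product with the kernel and sum: 4·-1 + 4·-1 + 5·1 + 3·2 + 1·-1 + 4·3 + 3·3.

23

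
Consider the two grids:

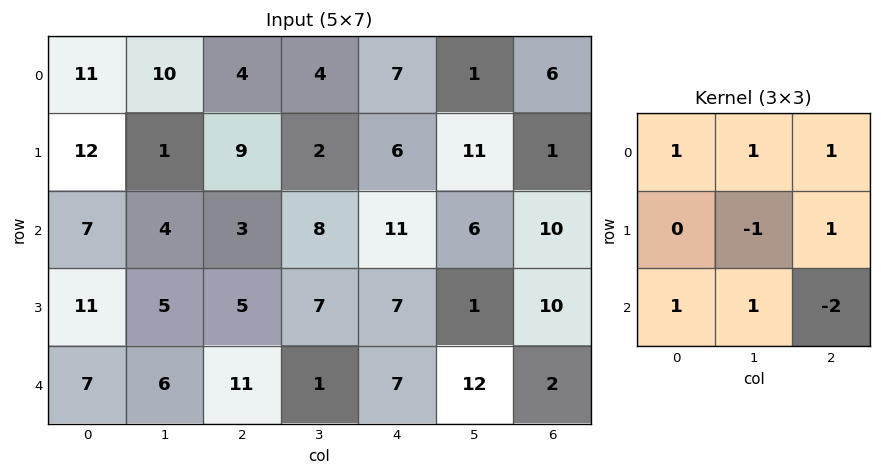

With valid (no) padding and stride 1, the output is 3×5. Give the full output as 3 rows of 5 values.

Output[0,0]: The receptive field on the input at this output position is [11 10 4 / 12 1 9 / 7 4 3]. Elementwise product with the kernel and sum: 11·1 + 10·1 + 4·1 + 1·-1 + 9·1 + 7·1 + 4·1 + 3·-2.
Output[0,1]: The receptive field on the input at this output position is [10 4 4 / 1 9 2 / 4 3 8]. Elementwise product with the kernel and sum: 10·1 + 4·1 + 4·1 + 9·-1 + 2·1 + 4·1 + 3·1 + 8·-2.

38 2 8 24 1
27 13 18 26 10
5 32 20 3 51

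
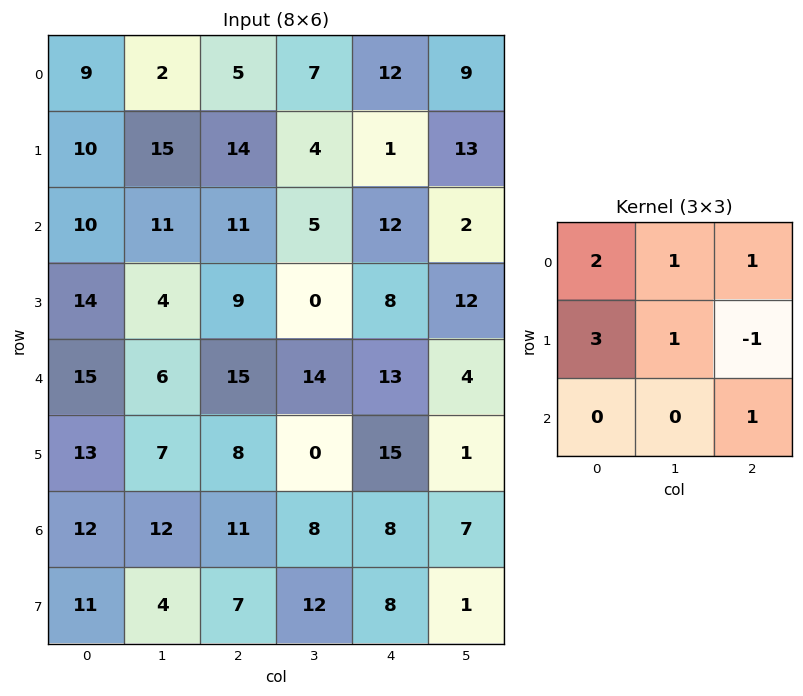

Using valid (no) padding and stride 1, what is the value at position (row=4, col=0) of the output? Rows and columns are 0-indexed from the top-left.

100

The receptive field on the input at this output position is [15 6 15 / 13 7 8 / 12 12 11]. Elementwise product with the kernel and sum: 15·2 + 6·1 + 15·1 + 13·3 + 7·1 + 8·-1 + 11·1.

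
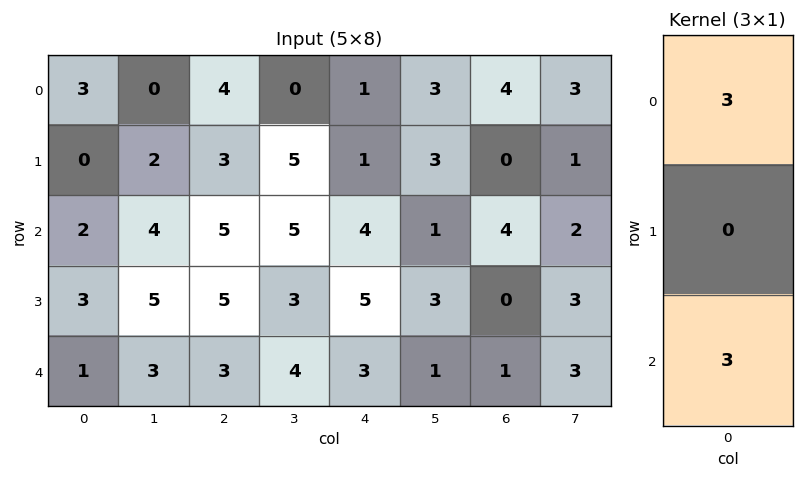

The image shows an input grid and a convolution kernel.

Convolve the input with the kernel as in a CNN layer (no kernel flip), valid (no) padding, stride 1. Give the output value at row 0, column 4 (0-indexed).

15

The receptive field on the input at this output position is [1 / 1 / 4]. Elementwise product with the kernel and sum: 1·3 + 4·3.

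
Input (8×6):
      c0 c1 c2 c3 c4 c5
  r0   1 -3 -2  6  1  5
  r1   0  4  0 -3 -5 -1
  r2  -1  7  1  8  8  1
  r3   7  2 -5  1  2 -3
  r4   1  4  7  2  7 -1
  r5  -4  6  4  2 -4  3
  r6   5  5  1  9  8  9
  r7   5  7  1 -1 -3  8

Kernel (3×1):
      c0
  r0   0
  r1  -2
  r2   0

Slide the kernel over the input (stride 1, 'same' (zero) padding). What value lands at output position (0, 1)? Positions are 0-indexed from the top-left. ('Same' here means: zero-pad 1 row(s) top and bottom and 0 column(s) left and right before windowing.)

The receptive field on the zero-padded input at this output position is [0 / -3 / 4]. Elementwise product with the kernel and sum: -3·-2.

6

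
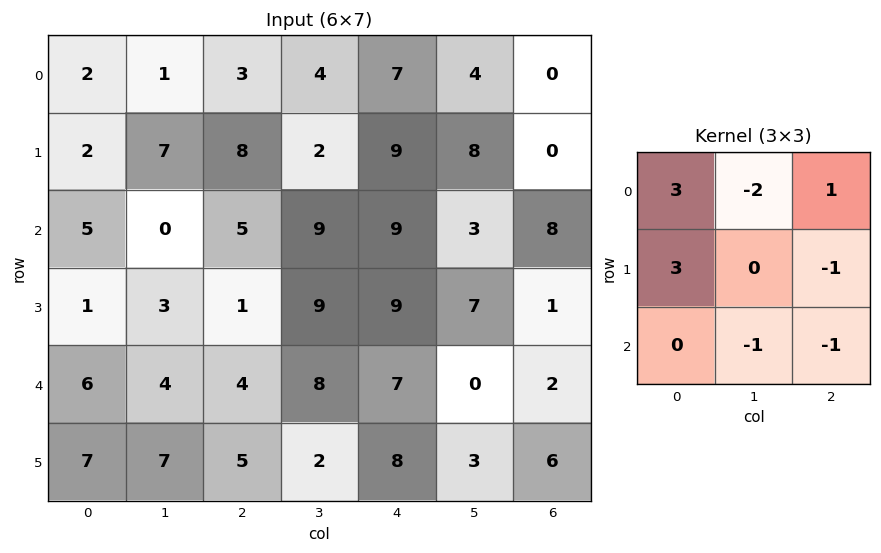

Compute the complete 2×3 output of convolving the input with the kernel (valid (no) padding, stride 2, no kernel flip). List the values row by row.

Output[0,0]: The receptive field on the input at this output position is [2 1 3 / 2 7 8 / 5 0 5]. Elementwise product with the kernel and sum: 2·3 + 1·-2 + 3·1 + 2·3 + 8·-1 + 0·-1 + 5·-1.

0 5 29
14 -15 53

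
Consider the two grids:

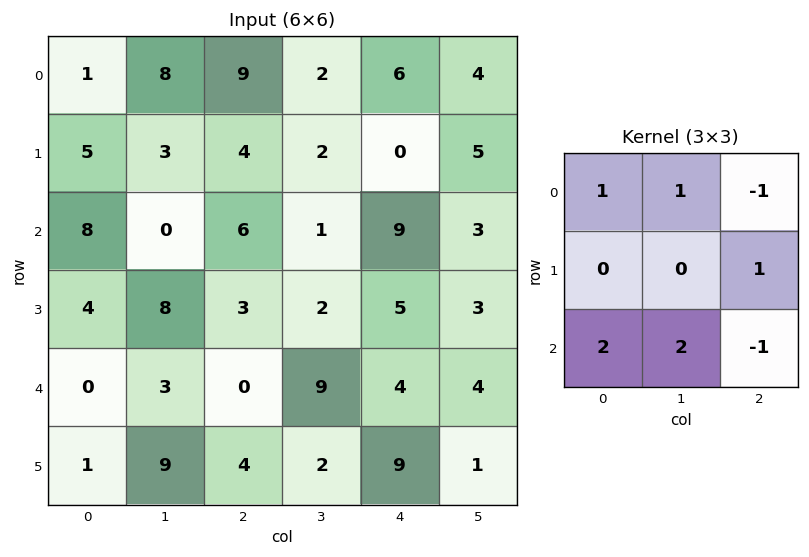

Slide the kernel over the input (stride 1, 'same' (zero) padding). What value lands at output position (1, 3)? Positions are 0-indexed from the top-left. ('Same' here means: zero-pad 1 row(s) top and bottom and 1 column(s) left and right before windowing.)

The receptive field on the zero-padded input at this output position is [9 2 6 / 4 2 0 / 6 1 9]. Elementwise product with the kernel and sum: 9·1 + 2·1 + 6·-1 + 0·1 + 6·2 + 1·2 + 9·-1.

10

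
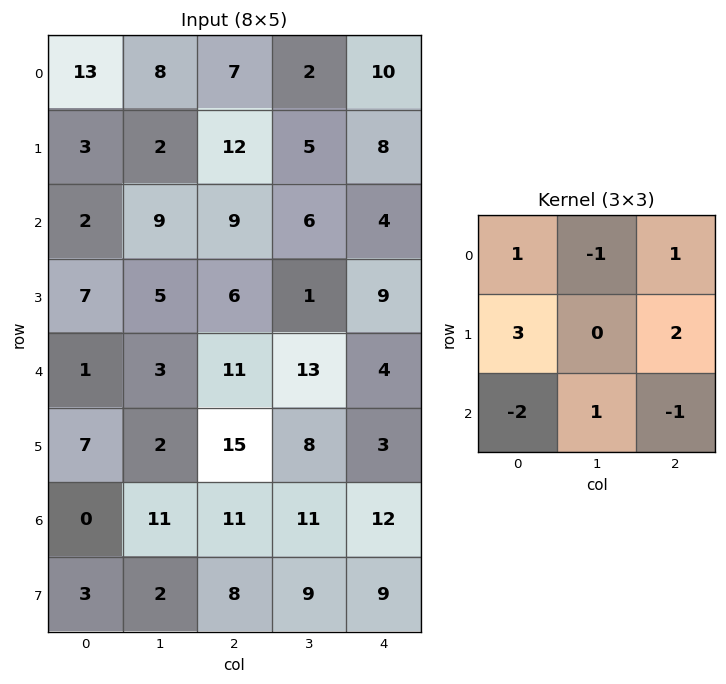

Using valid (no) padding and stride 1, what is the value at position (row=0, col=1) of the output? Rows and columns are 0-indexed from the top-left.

The receptive field on the input at this output position is [8 7 2 / 2 12 5 / 9 9 6]. Elementwise product with the kernel and sum: 8·1 + 7·-1 + 2·1 + 2·3 + 5·2 + 9·-2 + 9·1 + 6·-1.

4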